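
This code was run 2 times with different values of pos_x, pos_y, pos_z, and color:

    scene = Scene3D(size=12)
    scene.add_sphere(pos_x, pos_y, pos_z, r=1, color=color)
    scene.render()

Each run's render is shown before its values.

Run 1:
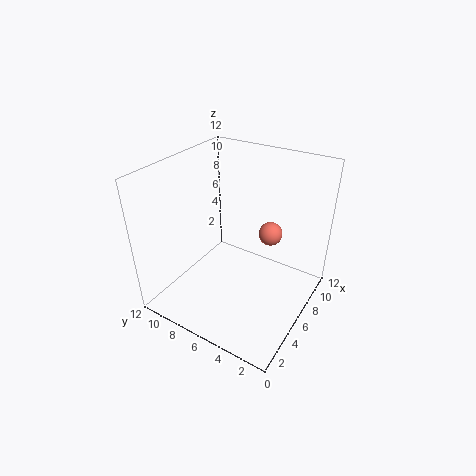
pos_x = 8
pos_y = 4
pos_z = 6
color = 'salmon'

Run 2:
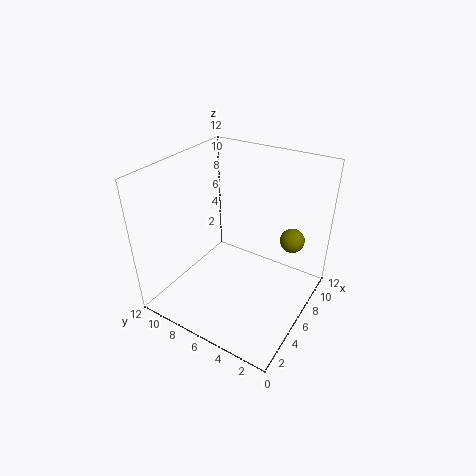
pos_x = 8
pos_y = 2
pos_z = 6
color = 'olive'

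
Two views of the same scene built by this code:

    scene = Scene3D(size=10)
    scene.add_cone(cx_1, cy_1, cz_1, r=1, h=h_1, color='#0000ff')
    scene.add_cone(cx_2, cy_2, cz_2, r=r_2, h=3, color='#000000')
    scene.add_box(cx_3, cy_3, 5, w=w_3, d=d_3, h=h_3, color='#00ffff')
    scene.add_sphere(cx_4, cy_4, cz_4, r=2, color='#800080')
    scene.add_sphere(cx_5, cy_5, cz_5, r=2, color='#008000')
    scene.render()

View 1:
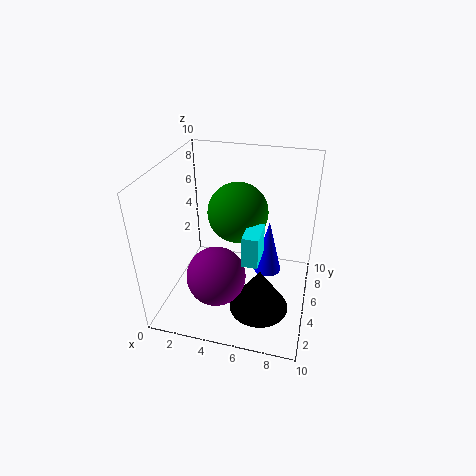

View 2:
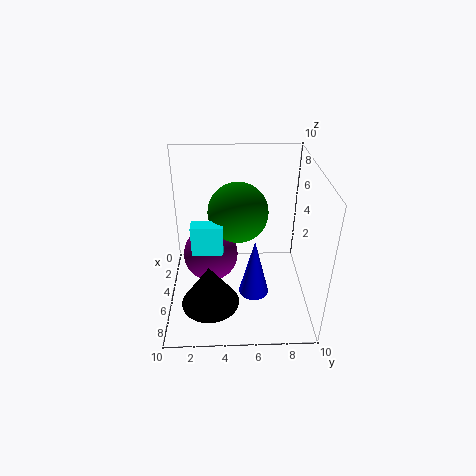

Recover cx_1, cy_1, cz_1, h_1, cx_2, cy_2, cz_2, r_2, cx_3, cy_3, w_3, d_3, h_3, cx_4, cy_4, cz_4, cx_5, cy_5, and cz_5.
cx_1 = 7; cy_1 = 6; cz_1 = 2; h_1 = 4; cx_2 = 7; cy_2 = 3; cz_2 = 1; r_2 = 2; cx_3 = 6; cy_3 = 2; w_3 = 1; d_3 = 2; h_3 = 2; cx_4 = 4; cy_4 = 3; cz_4 = 3; cx_5 = 5; cy_5 = 5; cz_5 = 7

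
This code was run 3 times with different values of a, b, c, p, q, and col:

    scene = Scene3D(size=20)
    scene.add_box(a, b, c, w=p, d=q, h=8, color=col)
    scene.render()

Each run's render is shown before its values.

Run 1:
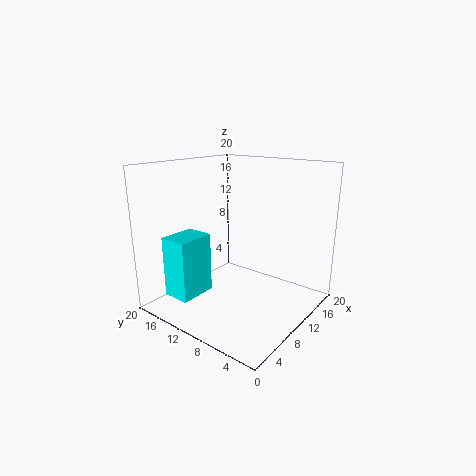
a = 1.25, b = 11.75, c = 3.25, p = 5, q = 3.75, col = 'cyan'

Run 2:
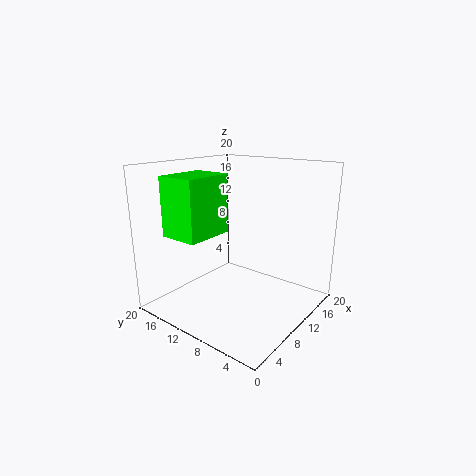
a = 2.75, b = 11.5, c = 10.75, p = 7, q = 5.5, col = 'lime'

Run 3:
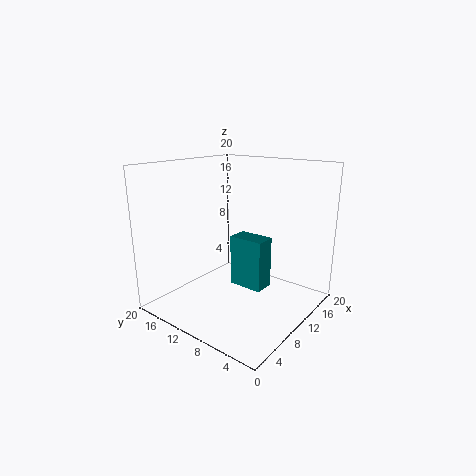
a = 13.25, b = 8.5, c = 0.5, p = 3.25, q = 5.5, col = 'teal'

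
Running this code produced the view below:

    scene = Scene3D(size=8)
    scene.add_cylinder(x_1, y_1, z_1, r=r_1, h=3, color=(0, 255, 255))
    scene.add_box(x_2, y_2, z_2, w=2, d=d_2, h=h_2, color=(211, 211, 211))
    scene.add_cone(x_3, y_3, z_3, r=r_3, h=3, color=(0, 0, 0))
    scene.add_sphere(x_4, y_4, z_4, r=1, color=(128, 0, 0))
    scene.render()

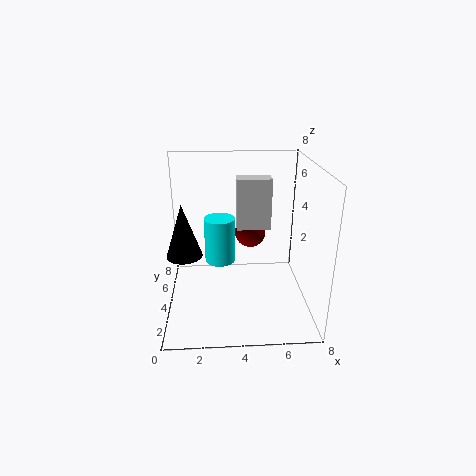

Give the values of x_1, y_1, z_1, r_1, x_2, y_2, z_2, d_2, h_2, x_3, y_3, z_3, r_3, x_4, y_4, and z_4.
x_1 = 3; y_1 = 7; z_1 = 1; r_1 = 1; x_2 = 4; y_2 = 5; z_2 = 4; d_2 = 1; h_2 = 3; x_3 = 1; y_3 = 4; z_3 = 3; r_3 = 1; x_4 = 5; y_4 = 7; z_4 = 3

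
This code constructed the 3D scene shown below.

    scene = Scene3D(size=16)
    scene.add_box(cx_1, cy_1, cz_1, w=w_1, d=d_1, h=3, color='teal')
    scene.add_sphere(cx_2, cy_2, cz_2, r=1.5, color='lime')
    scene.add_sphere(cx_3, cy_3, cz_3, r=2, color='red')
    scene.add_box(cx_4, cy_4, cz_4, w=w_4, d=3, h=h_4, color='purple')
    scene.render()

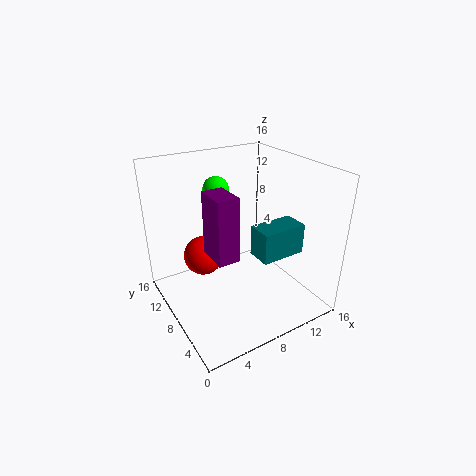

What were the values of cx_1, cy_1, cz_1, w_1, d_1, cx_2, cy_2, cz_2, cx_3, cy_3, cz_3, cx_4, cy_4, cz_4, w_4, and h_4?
cx_1 = 7; cy_1 = 1.5; cz_1 = 8.5; w_1 = 4.5; d_1 = 2.5; cx_2 = 7.5; cy_2 = 12; cz_2 = 12.5; cx_3 = 3.5; cy_3 = 7.5; cz_3 = 7.5; cx_4 = 2.5; cy_4 = 2; cz_4 = 9.5; w_4 = 2; h_4 = 6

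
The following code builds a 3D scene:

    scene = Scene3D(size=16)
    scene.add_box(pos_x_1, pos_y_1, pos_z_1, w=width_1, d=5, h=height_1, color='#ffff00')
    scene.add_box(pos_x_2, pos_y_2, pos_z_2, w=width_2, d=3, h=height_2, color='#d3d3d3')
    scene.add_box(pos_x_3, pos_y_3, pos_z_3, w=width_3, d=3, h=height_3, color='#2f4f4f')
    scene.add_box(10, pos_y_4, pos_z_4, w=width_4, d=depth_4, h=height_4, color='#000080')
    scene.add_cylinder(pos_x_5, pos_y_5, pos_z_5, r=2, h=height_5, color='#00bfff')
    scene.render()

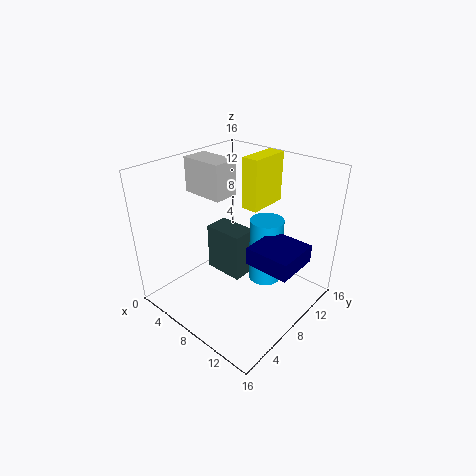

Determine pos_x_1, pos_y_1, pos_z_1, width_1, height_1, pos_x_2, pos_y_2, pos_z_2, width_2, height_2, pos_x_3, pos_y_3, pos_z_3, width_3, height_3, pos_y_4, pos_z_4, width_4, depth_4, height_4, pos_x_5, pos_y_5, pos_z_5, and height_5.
pos_x_1 = 6
pos_y_1 = 11
pos_z_1 = 10
width_1 = 2
height_1 = 6
pos_x_2 = 1
pos_y_2 = 7
pos_z_2 = 12
width_2 = 5
height_2 = 4
pos_x_3 = 2
pos_y_3 = 9
pos_z_3 = 1
width_3 = 5
height_3 = 6
pos_y_4 = 7
pos_z_4 = 6
width_4 = 5
depth_4 = 5
height_4 = 2
pos_x_5 = 9
pos_y_5 = 12
pos_z_5 = 1
height_5 = 8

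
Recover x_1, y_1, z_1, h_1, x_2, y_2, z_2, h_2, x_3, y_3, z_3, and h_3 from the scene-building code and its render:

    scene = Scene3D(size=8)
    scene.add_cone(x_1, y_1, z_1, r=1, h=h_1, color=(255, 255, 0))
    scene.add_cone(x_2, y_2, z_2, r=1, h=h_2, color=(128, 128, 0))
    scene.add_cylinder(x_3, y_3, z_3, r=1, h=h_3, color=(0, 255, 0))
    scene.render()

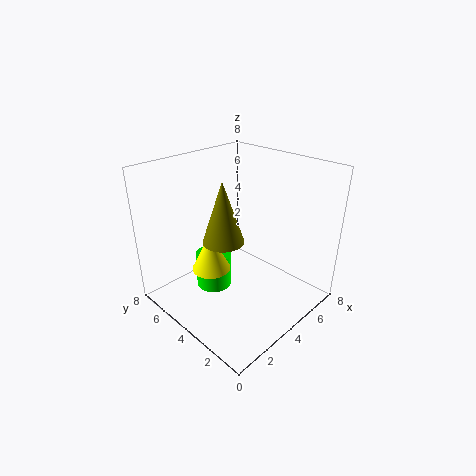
x_1 = 2, y_1 = 4, z_1 = 3, h_1 = 2, x_2 = 2, y_2 = 3, z_2 = 5, h_2 = 3, x_3 = 3, y_3 = 5, z_3 = 1, h_3 = 2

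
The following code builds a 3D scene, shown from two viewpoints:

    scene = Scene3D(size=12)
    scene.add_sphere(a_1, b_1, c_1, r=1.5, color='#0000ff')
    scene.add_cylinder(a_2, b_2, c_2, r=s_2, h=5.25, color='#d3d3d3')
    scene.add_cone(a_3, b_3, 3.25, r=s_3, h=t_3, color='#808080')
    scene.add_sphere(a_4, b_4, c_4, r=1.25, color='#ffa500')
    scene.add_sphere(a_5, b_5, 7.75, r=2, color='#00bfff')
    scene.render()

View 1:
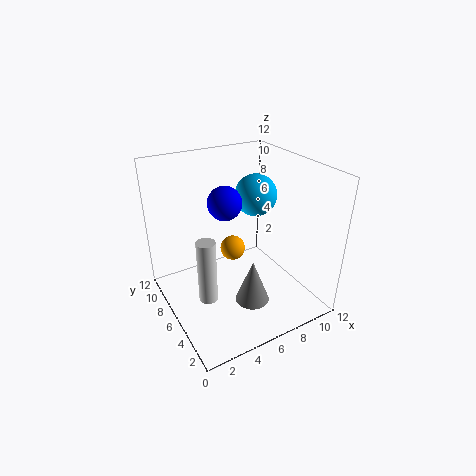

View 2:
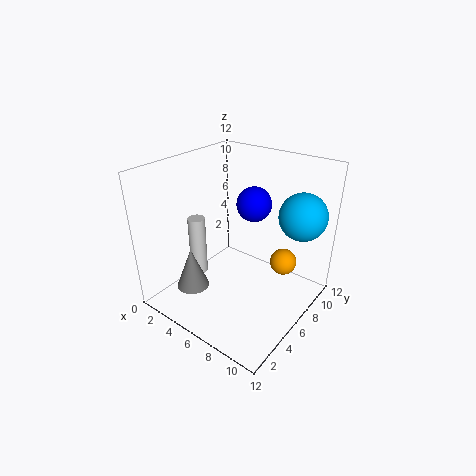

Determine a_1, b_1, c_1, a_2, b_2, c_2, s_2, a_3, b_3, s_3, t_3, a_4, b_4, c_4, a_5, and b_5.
a_1 = 6; b_1 = 8.25; c_1 = 8.25; a_2 = 2.5; b_2 = 4.75; c_2 = 2; s_2 = 0.75; a_3 = 4.75; b_3 = 1.75; s_3 = 1.25; t_3 = 3.25; a_4 = 8; b_4 = 10.5; c_4 = 2; a_5 = 10; b_5 = 9.5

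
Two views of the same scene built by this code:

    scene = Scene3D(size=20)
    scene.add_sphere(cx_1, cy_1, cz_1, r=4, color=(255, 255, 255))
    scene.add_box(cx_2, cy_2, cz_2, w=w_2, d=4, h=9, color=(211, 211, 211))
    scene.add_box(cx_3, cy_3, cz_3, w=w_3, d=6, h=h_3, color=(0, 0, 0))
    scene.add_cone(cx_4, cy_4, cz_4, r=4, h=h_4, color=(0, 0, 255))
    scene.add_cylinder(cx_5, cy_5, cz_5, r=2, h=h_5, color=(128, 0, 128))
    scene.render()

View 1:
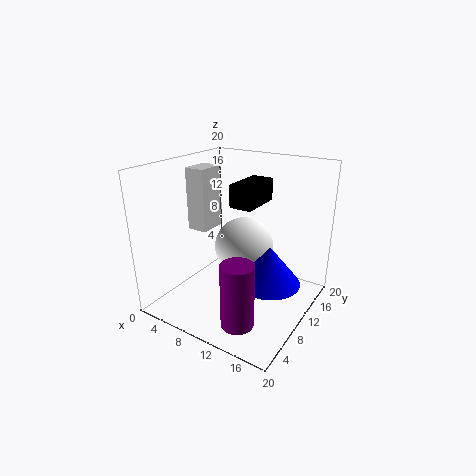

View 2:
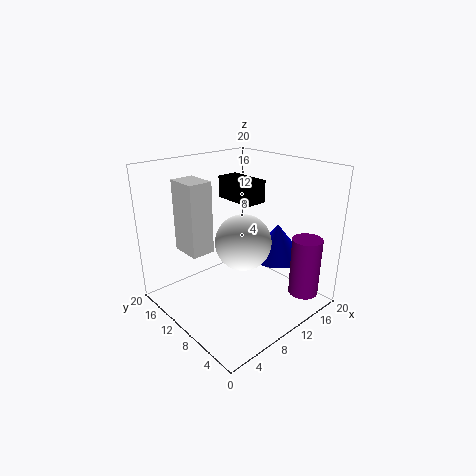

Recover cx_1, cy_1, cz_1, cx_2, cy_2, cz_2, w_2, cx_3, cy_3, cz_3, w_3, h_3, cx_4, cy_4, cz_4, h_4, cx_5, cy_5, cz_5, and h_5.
cx_1 = 11, cy_1 = 10, cz_1 = 9, cx_2 = 2, cy_2 = 9, cz_2 = 10, w_2 = 3, cx_3 = 10, cy_3 = 8, cz_3 = 15, w_3 = 3, h_3 = 3, cx_4 = 16, cy_4 = 8, cz_4 = 6, h_4 = 5, cx_5 = 15, cy_5 = 2, cz_5 = 3, h_5 = 8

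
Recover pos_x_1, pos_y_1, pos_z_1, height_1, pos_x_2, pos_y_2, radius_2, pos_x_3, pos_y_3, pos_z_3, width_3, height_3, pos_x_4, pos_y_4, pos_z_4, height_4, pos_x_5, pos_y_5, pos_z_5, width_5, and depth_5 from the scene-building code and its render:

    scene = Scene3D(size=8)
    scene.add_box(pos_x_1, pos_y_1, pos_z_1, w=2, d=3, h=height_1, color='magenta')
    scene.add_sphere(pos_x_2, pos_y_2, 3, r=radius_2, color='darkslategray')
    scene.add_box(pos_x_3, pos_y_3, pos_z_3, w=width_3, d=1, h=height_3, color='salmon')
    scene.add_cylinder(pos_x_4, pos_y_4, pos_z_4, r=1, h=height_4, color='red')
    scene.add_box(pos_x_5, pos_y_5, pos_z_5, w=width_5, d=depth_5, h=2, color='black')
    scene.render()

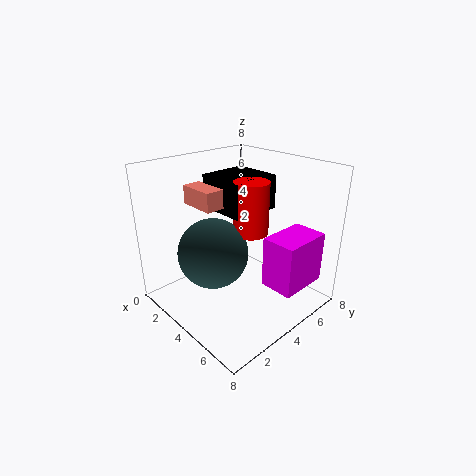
pos_x_1 = 5; pos_y_1 = 5; pos_z_1 = 1; height_1 = 3; pos_x_2 = 3; pos_y_2 = 3; radius_2 = 2; pos_x_3 = 2; pos_y_3 = 2; pos_z_3 = 6; width_3 = 2; height_3 = 1; pos_x_4 = 4; pos_y_4 = 5; pos_z_4 = 4; height_4 = 3; pos_x_5 = 1; pos_y_5 = 4; pos_z_5 = 5; width_5 = 3; depth_5 = 3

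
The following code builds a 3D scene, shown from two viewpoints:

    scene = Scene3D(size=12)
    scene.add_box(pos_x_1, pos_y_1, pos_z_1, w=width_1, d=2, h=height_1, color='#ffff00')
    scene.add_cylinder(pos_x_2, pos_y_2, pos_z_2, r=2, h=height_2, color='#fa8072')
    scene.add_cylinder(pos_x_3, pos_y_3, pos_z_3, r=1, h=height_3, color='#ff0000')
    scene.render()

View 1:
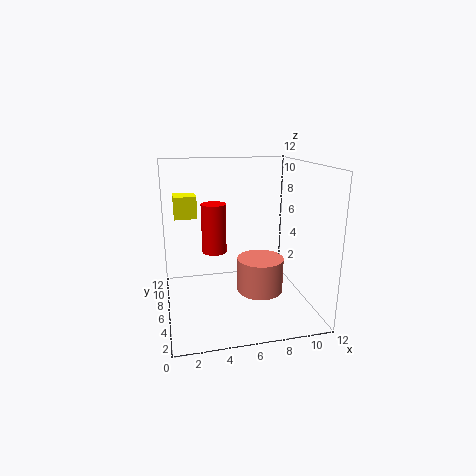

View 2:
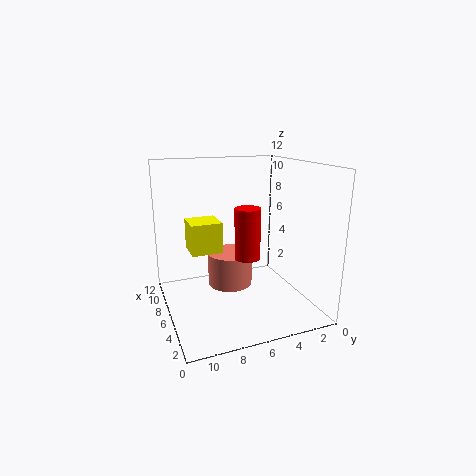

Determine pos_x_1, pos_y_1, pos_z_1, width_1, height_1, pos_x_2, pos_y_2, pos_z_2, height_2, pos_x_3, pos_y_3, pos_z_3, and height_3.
pos_x_1 = 1
pos_y_1 = 9
pos_z_1 = 7
width_1 = 2
height_1 = 2
pos_x_2 = 8
pos_y_2 = 6
pos_z_2 = 1
height_2 = 3
pos_x_3 = 4
pos_y_3 = 6
pos_z_3 = 5
height_3 = 4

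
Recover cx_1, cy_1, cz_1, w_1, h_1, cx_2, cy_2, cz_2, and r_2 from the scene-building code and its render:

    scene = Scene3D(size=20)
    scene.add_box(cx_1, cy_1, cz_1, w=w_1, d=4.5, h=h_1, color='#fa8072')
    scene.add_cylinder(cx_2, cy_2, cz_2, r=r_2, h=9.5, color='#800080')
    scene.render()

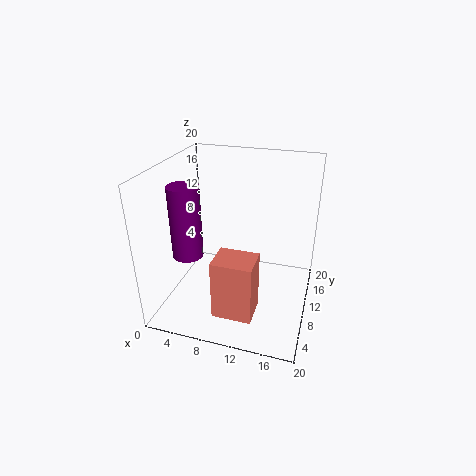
cx_1 = 8
cy_1 = 4
cz_1 = 0.5
w_1 = 5.5
h_1 = 8.5
cx_2 = 4.5
cy_2 = 5.5
cz_2 = 9
r_2 = 2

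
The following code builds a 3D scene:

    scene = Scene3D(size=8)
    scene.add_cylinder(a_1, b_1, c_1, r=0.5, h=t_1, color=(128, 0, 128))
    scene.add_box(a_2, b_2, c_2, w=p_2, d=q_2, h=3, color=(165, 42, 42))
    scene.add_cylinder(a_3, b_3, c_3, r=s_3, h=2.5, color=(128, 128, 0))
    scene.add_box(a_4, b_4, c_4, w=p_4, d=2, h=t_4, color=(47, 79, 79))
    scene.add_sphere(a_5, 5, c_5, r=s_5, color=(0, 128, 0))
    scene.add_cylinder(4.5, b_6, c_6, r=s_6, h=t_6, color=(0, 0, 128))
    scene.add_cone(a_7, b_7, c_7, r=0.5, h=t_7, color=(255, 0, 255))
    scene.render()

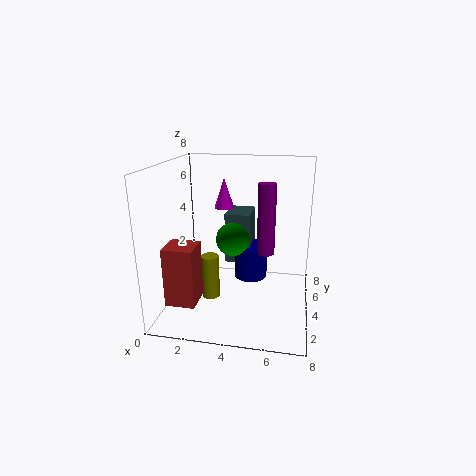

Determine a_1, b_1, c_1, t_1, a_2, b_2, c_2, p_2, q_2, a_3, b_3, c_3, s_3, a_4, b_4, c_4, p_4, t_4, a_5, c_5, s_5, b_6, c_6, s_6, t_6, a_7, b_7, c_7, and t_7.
a_1 = 5.5
b_1 = 4.5
c_1 = 3
t_1 = 4
a_2 = 1
b_2 = 0.5
c_2 = 1.5
p_2 = 1.5
q_2 = 1.5
a_3 = 2.5
b_3 = 3.5
c_3 = 0.5
s_3 = 0.5
a_4 = 3
b_4 = 5
c_4 = 2
p_4 = 1.5
t_4 = 3
a_5 = 3.5
c_5 = 3.5
s_5 = 1
b_6 = 5.5
c_6 = 1
s_6 = 1
t_6 = 2
a_7 = 3.5
b_7 = 3
c_7 = 6
t_7 = 1.5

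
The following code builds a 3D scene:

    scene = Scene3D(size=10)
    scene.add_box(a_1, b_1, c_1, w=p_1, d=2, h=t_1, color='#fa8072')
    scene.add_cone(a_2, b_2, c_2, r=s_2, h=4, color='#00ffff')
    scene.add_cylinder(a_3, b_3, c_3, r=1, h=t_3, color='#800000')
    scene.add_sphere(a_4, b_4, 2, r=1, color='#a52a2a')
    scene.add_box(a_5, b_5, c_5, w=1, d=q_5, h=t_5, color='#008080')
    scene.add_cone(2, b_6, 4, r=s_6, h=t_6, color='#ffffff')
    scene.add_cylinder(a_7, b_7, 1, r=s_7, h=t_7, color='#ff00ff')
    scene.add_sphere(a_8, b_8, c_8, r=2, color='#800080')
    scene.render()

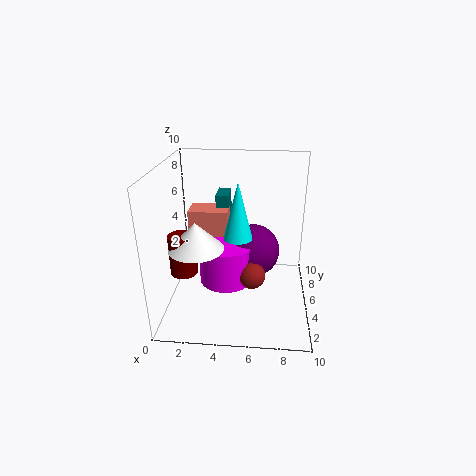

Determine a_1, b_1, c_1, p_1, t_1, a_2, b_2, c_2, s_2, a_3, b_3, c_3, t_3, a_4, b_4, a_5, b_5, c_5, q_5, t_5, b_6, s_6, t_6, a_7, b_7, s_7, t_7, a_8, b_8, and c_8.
a_1 = 1, b_1 = 7, c_1 = 2, p_1 = 3, t_1 = 4, a_2 = 5, b_2 = 5, c_2 = 5, s_2 = 1, a_3 = 1, b_3 = 5, c_3 = 2, t_3 = 3, a_4 = 6, b_4 = 5, a_5 = 3, b_5 = 8, c_5 = 4, q_5 = 2, t_5 = 3, b_6 = 5, s_6 = 2, t_6 = 2, a_7 = 4, b_7 = 6, s_7 = 2, t_7 = 3, a_8 = 6, b_8 = 7, c_8 = 3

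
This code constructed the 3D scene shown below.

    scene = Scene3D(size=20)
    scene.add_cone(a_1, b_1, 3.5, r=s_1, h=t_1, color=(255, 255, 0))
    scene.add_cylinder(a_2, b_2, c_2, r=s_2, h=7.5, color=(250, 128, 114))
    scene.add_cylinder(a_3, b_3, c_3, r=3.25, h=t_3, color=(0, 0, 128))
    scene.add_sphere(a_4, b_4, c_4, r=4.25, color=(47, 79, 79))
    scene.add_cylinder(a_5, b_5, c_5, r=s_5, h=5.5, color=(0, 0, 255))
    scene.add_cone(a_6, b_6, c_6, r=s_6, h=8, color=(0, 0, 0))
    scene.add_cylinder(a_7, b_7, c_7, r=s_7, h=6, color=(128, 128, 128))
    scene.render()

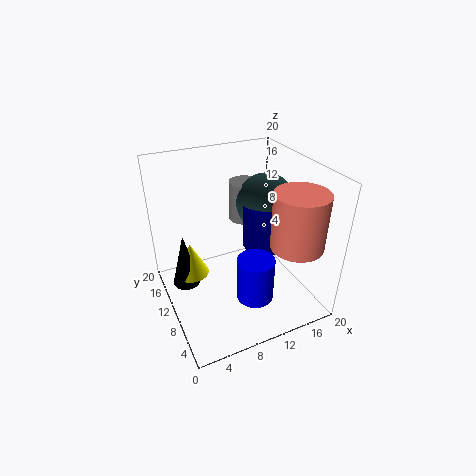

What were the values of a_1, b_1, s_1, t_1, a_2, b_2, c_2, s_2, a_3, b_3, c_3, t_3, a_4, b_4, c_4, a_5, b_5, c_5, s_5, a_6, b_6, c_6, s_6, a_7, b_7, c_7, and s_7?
a_1 = 4
b_1 = 13.5
s_1 = 2.5
t_1 = 5
a_2 = 15.75
b_2 = 4.25
c_2 = 10.5
s_2 = 3.5
a_3 = 14.5
b_3 = 10.25
c_3 = 7.75
t_3 = 6.25
a_4 = 15.5
b_4 = 12.25
c_4 = 13.25
a_5 = 8.75
b_5 = 2.5
c_5 = 6.25
s_5 = 2.25
a_6 = 3
b_6 = 13.25
c_6 = 2.25
s_6 = 2
a_7 = 13.5
b_7 = 15.25
c_7 = 9.75
s_7 = 2.25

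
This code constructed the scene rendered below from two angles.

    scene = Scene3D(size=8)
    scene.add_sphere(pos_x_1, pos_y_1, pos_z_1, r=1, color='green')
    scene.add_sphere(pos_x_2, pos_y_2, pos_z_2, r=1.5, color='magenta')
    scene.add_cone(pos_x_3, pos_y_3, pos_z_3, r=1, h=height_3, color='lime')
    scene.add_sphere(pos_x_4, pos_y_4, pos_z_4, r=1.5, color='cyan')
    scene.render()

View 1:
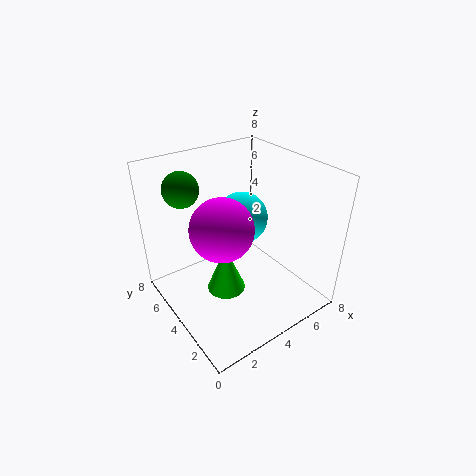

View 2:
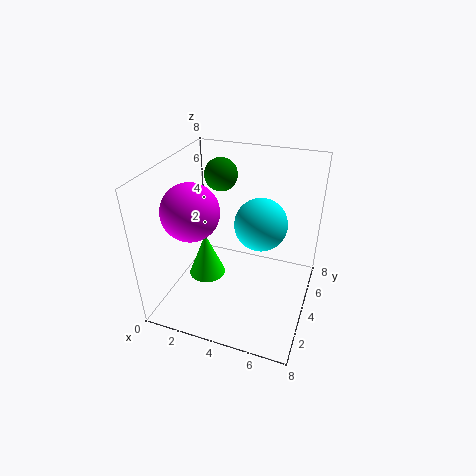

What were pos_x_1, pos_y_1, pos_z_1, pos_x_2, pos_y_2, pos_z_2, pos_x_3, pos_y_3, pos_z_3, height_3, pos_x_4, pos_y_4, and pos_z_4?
pos_x_1 = 2, pos_y_1 = 6.5, pos_z_1 = 6.5, pos_x_2 = 2, pos_y_2 = 2.5, pos_z_2 = 6, pos_x_3 = 2.5, pos_y_3 = 3, pos_z_3 = 2, height_3 = 2.5, pos_x_4 = 5, pos_y_4 = 5, pos_z_4 = 4.5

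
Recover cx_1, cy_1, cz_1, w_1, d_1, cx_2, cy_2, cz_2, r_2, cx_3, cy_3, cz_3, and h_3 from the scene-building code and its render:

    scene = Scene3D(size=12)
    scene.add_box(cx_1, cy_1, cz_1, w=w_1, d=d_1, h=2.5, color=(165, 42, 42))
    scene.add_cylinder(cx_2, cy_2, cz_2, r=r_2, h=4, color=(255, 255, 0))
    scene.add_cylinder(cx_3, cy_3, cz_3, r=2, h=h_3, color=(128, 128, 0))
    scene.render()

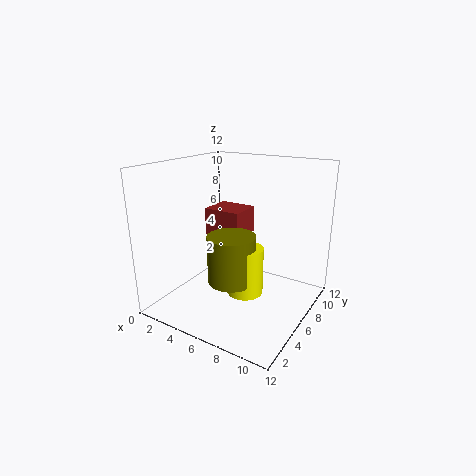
cx_1 = 1.5; cy_1 = 7.5; cz_1 = 5; w_1 = 3.5; d_1 = 3; cx_2 = 7; cy_2 = 5.5; cz_2 = 1.5; r_2 = 1.5; cx_3 = 6; cy_3 = 5; cz_3 = 2.5; h_3 = 4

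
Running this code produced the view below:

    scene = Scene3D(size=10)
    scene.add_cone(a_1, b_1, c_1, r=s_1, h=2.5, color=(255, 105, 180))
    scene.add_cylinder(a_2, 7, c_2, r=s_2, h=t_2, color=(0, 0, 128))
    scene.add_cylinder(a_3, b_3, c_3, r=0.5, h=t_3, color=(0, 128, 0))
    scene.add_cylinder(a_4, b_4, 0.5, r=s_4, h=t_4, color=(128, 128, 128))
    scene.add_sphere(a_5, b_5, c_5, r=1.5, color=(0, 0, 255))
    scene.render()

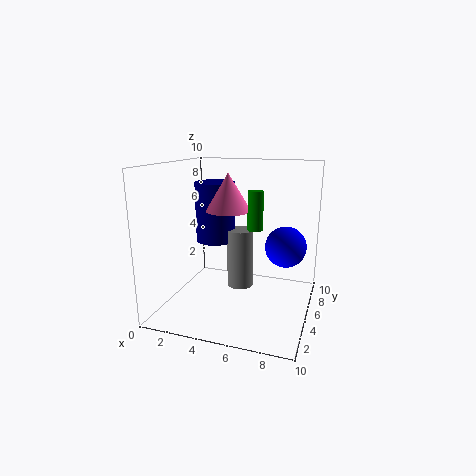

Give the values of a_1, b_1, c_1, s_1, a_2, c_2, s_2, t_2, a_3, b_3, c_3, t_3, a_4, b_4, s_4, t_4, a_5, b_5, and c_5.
a_1 = 4.5
b_1 = 4.5
c_1 = 7
s_1 = 1.5
a_2 = 2.5
c_2 = 4
s_2 = 1.5
t_2 = 4.5
a_3 = 6.5
b_3 = 4
c_3 = 6
t_3 = 2.5
a_4 = 4.5
b_4 = 7
s_4 = 1
t_4 = 4.5
a_5 = 8
b_5 = 7
c_5 = 4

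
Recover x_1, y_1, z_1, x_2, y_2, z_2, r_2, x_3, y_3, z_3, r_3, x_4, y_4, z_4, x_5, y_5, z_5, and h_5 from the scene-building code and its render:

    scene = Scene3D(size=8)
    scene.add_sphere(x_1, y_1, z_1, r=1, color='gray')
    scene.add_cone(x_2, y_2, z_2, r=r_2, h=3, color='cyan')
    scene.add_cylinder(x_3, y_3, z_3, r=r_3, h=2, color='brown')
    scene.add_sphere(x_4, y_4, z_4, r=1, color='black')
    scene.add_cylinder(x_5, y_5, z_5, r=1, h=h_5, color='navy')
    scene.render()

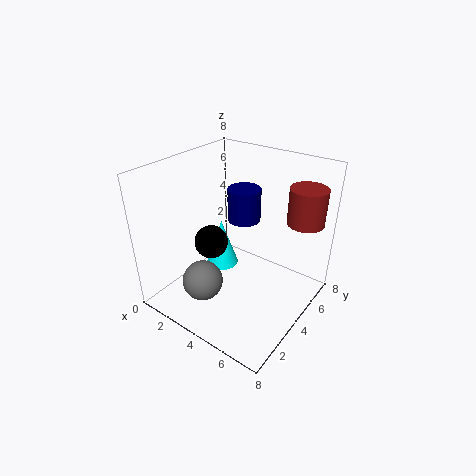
x_1 = 4
y_1 = 1
z_1 = 3
x_2 = 2
y_2 = 5
z_2 = 1
r_2 = 1
x_3 = 7
y_3 = 6
z_3 = 5
r_3 = 1
x_4 = 2
y_4 = 4
z_4 = 3
x_5 = 3
y_5 = 6
z_5 = 4
h_5 = 2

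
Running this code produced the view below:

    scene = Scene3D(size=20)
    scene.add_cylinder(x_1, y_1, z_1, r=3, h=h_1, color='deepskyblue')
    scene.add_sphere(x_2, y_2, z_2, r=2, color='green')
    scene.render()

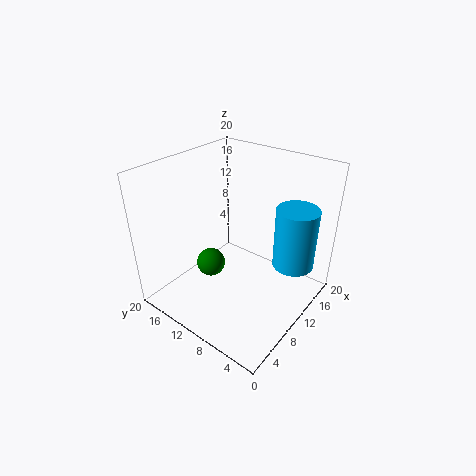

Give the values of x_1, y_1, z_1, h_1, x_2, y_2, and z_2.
x_1 = 15.5, y_1 = 4, z_1 = 5, h_1 = 9, x_2 = 7.5, y_2 = 13, z_2 = 6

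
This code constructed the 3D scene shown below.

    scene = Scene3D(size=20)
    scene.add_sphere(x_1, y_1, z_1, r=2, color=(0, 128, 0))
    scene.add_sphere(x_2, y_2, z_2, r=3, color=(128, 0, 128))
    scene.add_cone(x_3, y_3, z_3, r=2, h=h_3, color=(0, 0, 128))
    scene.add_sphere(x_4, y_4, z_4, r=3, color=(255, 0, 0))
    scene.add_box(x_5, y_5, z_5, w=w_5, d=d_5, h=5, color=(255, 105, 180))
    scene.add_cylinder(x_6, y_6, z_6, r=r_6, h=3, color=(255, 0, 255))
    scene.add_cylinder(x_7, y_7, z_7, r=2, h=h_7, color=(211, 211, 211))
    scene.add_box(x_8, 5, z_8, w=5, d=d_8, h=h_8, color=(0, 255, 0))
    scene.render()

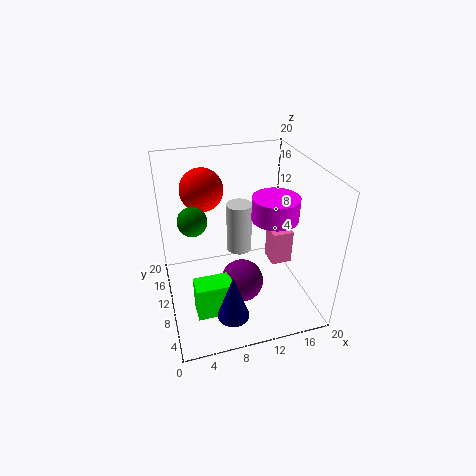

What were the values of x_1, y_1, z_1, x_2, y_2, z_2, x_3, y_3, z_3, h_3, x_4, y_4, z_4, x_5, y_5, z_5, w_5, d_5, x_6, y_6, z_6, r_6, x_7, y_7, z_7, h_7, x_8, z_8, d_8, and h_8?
x_1 = 4
y_1 = 11
z_1 = 13
x_2 = 10
y_2 = 8
z_2 = 4
x_3 = 7
y_3 = 2
z_3 = 4
h_3 = 6
x_4 = 6
y_4 = 14
z_4 = 16
x_5 = 15
y_5 = 9
z_5 = 5
w_5 = 3
d_5 = 3
x_6 = 14
y_6 = 7
z_6 = 14
r_6 = 3
x_7 = 12
y_7 = 16
z_7 = 4
h_7 = 8
x_8 = 3
z_8 = 1
d_8 = 3
h_8 = 5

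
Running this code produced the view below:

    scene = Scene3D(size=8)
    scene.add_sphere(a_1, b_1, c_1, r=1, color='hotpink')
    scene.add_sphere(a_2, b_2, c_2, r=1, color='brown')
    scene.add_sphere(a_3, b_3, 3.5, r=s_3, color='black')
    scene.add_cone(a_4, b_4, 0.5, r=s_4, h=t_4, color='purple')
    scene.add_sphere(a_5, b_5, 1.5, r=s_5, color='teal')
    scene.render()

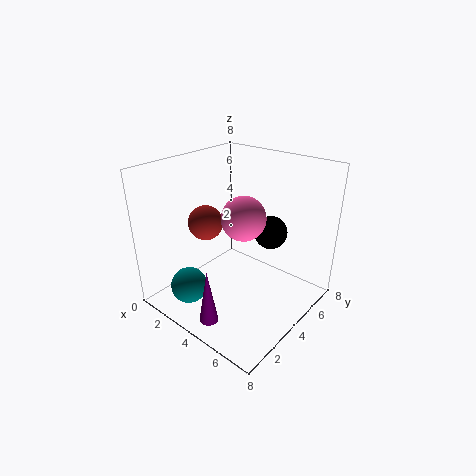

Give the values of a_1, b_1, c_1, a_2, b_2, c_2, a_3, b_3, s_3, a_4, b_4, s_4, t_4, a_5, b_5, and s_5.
a_1 = 6; b_1 = 2; c_1 = 6.5; a_2 = 2; b_2 = 3.5; c_2 = 4.5; a_3 = 4.5; b_3 = 6.5; s_3 = 1; a_4 = 4.5; b_4 = 1; s_4 = 0.5; t_4 = 3; a_5 = 2.5; b_5 = 1.5; s_5 = 1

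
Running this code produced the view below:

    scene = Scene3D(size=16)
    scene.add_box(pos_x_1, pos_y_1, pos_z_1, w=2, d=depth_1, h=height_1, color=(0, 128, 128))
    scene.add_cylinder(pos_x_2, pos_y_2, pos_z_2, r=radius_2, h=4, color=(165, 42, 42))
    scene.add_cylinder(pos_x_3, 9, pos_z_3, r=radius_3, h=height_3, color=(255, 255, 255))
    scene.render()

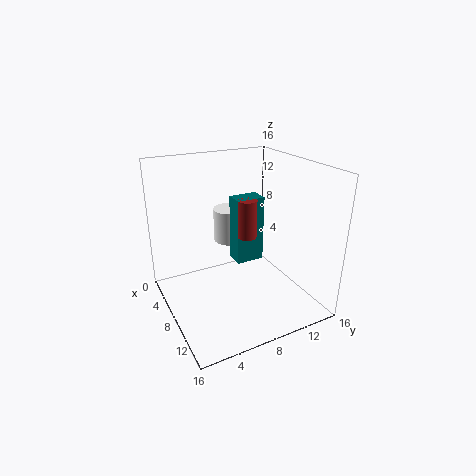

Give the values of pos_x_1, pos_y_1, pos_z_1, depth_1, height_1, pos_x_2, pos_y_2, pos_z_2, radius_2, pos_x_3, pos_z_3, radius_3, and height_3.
pos_x_1 = 8; pos_y_1 = 7; pos_z_1 = 6; depth_1 = 3; height_1 = 7; pos_x_2 = 10; pos_y_2 = 8; pos_z_2 = 9; radius_2 = 1; pos_x_3 = 4; pos_z_3 = 6; radius_3 = 2; height_3 = 4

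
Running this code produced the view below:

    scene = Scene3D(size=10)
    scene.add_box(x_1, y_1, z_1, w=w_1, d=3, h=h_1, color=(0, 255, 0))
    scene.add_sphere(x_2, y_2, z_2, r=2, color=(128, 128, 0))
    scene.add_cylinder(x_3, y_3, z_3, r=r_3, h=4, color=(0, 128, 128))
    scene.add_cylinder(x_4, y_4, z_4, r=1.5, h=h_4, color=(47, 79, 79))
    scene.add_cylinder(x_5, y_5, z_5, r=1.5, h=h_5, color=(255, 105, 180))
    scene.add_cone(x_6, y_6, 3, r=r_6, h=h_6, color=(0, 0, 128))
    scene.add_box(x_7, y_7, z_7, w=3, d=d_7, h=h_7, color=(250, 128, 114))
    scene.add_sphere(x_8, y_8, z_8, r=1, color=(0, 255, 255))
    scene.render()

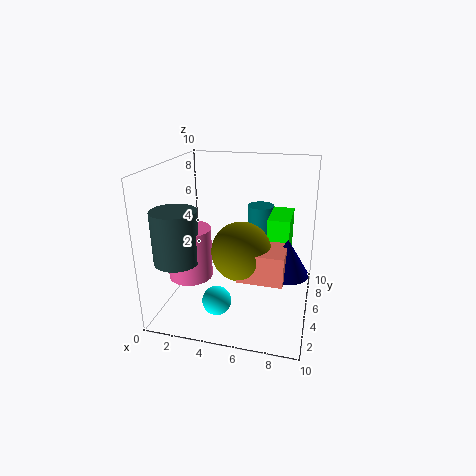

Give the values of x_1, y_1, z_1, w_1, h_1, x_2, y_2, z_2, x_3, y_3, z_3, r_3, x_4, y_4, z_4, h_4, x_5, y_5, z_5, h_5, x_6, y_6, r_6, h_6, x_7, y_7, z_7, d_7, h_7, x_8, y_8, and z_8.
x_1 = 7
y_1 = 5
z_1 = 2.5
w_1 = 1.5
h_1 = 4
x_2 = 5.5
y_2 = 4
z_2 = 4.5
x_3 = 6
y_3 = 8
z_3 = 2.5
r_3 = 1
x_4 = 1.5
y_4 = 2.5
z_4 = 4
h_4 = 3.5
x_5 = 2
y_5 = 3.5
z_5 = 2.5
h_5 = 3.5
x_6 = 8.5
y_6 = 4.5
r_6 = 1.5
h_6 = 2.5
x_7 = 5.5
y_7 = 2.5
z_7 = 3
d_7 = 2.5
h_7 = 2
x_8 = 4
y_8 = 3
z_8 = 1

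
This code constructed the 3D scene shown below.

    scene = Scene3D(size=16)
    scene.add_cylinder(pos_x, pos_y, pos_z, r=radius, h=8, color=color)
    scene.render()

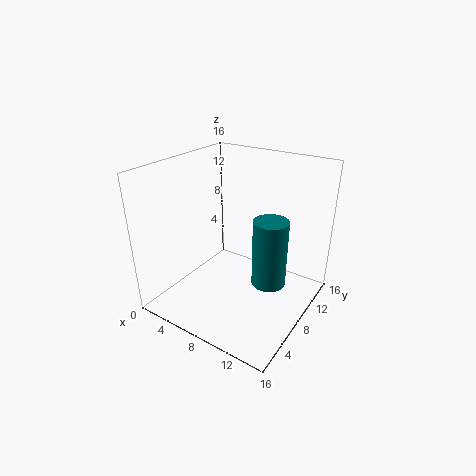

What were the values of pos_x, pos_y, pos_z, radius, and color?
pos_x = 11, pos_y = 10, pos_z = 2, radius = 2, color = 'teal'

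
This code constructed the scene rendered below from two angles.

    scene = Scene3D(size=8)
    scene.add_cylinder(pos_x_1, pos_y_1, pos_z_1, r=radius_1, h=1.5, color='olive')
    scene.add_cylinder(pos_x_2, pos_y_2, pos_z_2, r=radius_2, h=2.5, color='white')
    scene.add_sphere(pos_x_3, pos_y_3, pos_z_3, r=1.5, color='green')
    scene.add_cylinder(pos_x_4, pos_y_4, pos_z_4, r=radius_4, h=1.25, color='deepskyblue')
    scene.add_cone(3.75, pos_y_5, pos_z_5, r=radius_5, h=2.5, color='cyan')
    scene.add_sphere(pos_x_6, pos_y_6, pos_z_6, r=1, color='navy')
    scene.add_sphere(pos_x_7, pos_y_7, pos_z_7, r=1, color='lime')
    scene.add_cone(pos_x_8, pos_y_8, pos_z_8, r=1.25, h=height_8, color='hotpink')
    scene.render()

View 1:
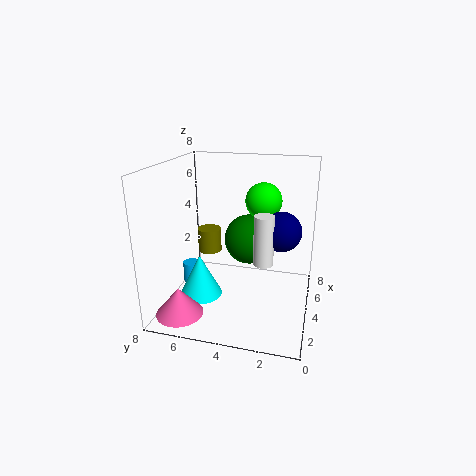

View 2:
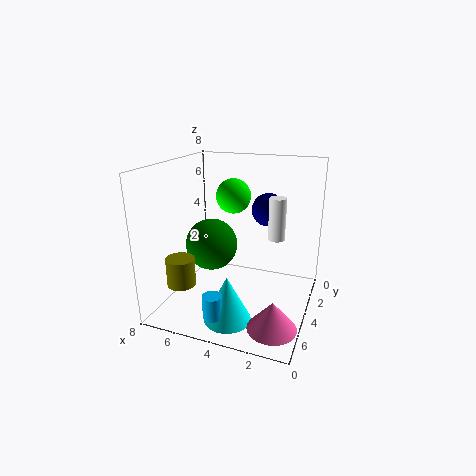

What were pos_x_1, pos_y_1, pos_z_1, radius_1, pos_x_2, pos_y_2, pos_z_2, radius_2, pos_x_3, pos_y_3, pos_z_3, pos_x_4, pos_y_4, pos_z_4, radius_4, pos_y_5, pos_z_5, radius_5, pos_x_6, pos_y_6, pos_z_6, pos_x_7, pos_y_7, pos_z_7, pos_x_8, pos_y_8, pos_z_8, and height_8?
pos_x_1 = 6.25, pos_y_1 = 6.5, pos_z_1 = 2, radius_1 = 0.75, pos_x_2 = 2.25, pos_y_2 = 2.25, pos_z_2 = 3.5, radius_2 = 0.5, pos_x_3 = 5.75, pos_y_3 = 3.75, pos_z_3 = 3.25, pos_x_4 = 4.25, pos_y_4 = 7, pos_z_4 = 0.75, radius_4 = 0.5, pos_y_5 = 6.25, pos_z_5 = 0.25, radius_5 = 1.25, pos_x_6 = 3, pos_y_6 = 1.5, pos_z_6 = 5, pos_x_7 = 4.75, pos_y_7 = 2.75, pos_z_7 = 6, pos_x_8 = 1.25, pos_y_8 = 6.5, pos_z_8 = 0.5, height_8 = 1.5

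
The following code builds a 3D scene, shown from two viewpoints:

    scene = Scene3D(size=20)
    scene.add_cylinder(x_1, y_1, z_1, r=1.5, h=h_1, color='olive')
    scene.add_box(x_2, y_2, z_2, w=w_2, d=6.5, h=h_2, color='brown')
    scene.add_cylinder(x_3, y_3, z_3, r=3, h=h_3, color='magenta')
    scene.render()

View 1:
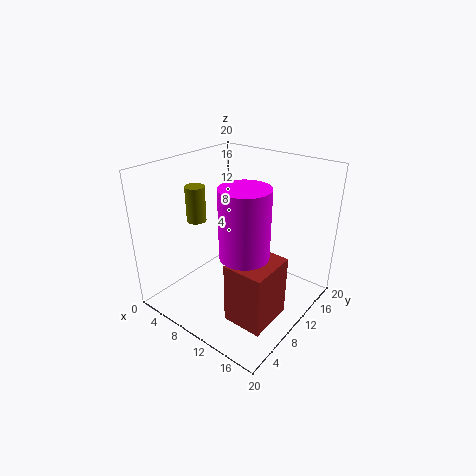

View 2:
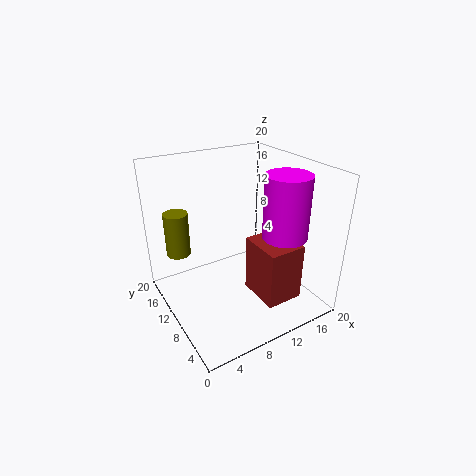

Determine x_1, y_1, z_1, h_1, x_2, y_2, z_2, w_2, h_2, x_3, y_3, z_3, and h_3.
x_1 = 1.5; y_1 = 10.5; z_1 = 10; h_1 = 5.5; x_2 = 12; y_2 = 4.5; z_2 = 0.5; w_2 = 5.5; h_2 = 8.5; x_3 = 14.5; y_3 = 5.5; z_3 = 11; h_3 = 8.5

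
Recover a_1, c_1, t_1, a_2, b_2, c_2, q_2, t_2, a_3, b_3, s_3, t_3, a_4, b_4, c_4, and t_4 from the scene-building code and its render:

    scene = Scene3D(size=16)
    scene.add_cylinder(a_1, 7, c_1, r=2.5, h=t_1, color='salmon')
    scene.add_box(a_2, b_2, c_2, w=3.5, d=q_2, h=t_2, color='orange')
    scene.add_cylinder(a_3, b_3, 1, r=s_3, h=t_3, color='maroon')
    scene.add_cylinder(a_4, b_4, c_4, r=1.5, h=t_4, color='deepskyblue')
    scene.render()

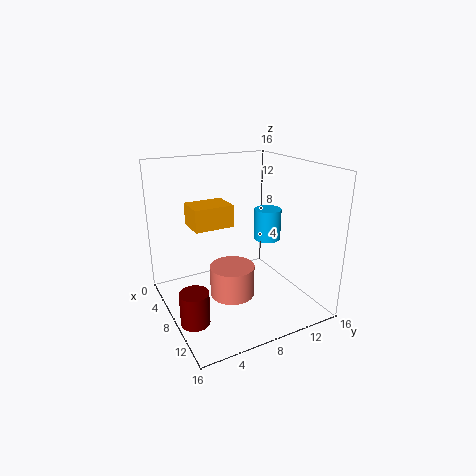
a_1 = 8.5; c_1 = 1.5; t_1 = 3.5; a_2 = 3.5; b_2 = 3.5; c_2 = 9; q_2 = 4.5; t_2 = 2.5; a_3 = 11; b_3 = 1.5; s_3 = 1.5; t_3 = 3.5; a_4 = 8.5; b_4 = 11.5; c_4 = 7.5; t_4 = 3.5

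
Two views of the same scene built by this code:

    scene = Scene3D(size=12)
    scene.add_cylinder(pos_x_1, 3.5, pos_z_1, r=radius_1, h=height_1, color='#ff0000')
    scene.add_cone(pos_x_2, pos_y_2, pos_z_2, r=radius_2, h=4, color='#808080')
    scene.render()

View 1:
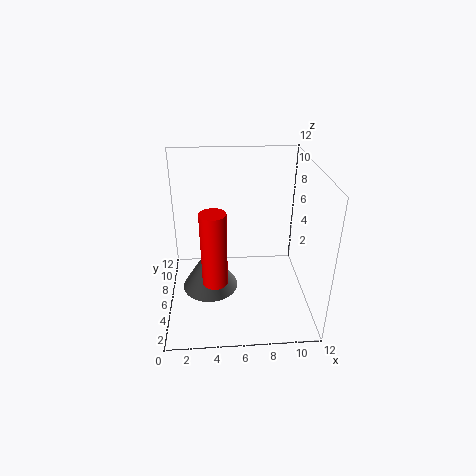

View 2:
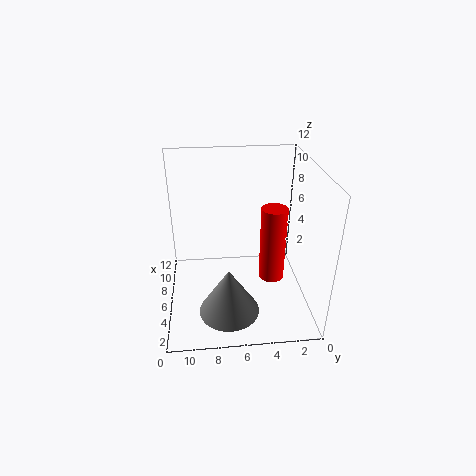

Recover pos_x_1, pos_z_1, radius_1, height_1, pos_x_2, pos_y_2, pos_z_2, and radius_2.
pos_x_1 = 4; pos_z_1 = 3.5; radius_1 = 1; height_1 = 6; pos_x_2 = 3.5; pos_y_2 = 7; pos_z_2 = 0.5; radius_2 = 2.5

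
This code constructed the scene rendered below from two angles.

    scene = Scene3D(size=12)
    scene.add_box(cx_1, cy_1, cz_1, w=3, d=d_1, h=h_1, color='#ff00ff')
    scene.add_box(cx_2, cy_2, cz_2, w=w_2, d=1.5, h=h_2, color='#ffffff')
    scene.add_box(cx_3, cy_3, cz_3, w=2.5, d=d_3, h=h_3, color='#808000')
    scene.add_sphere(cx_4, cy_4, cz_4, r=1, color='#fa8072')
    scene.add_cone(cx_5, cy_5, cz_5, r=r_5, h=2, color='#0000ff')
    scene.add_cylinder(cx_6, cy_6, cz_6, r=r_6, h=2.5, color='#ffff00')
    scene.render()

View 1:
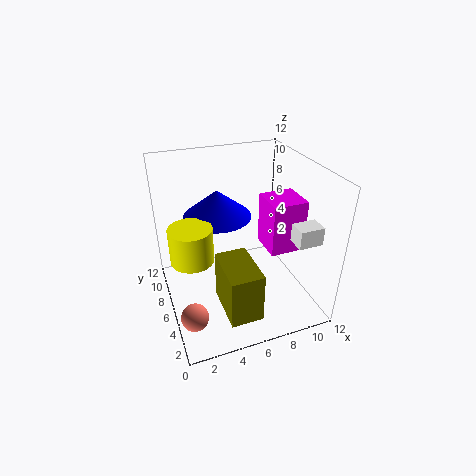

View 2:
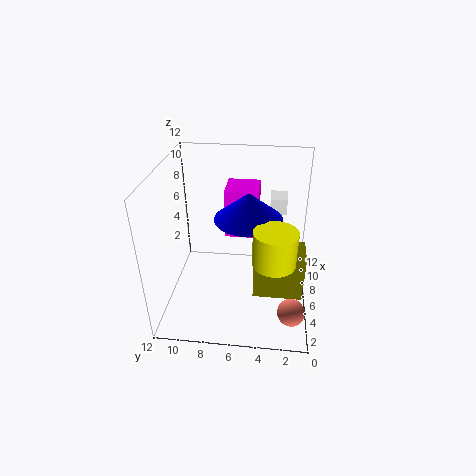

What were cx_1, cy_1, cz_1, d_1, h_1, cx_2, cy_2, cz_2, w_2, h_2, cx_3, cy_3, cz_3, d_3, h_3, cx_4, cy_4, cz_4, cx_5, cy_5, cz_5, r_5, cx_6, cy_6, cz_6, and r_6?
cx_1 = 8.5, cy_1 = 4.5, cz_1 = 4.5, d_1 = 3, h_1 = 4.5, cx_2 = 9.5, cy_2 = 2, cz_2 = 6.5, w_2 = 2, h_2 = 1.5, cx_3 = 3.5, cy_3 = 0.5, cz_3 = 2, d_3 = 4, h_3 = 4, cx_4 = 1, cy_4 = 1.5, cz_4 = 3, cx_5 = 4, cy_5 = 5, cz_5 = 9, r_5 = 2.5, cx_6 = 1.5, cy_6 = 3, cz_6 = 7, r_6 = 1.5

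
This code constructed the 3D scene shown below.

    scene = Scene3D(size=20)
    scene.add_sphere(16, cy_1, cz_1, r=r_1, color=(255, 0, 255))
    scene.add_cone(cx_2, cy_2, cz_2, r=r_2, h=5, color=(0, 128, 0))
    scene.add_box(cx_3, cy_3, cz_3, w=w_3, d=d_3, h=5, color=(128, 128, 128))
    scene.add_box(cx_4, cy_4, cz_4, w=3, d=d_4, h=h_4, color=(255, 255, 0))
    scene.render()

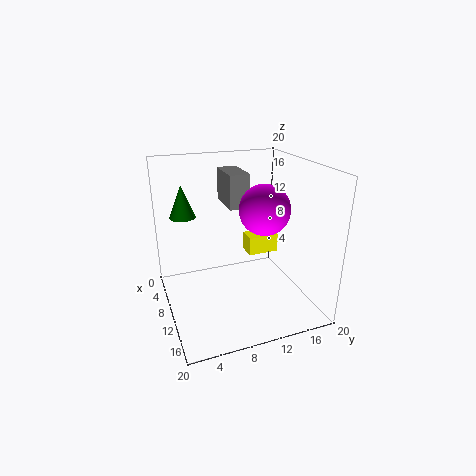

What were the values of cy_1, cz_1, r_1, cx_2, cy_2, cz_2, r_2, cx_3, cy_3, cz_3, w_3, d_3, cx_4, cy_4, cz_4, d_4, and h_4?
cy_1 = 11
cz_1 = 16
r_1 = 3
cx_2 = 2
cy_2 = 4
cz_2 = 11
r_2 = 2
cx_3 = 1
cy_3 = 10
cz_3 = 13
w_3 = 6
d_3 = 3
cx_4 = 2
cy_4 = 14
cz_4 = 4
d_4 = 5
h_4 = 3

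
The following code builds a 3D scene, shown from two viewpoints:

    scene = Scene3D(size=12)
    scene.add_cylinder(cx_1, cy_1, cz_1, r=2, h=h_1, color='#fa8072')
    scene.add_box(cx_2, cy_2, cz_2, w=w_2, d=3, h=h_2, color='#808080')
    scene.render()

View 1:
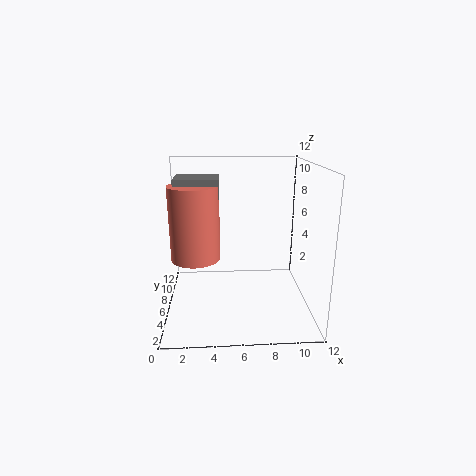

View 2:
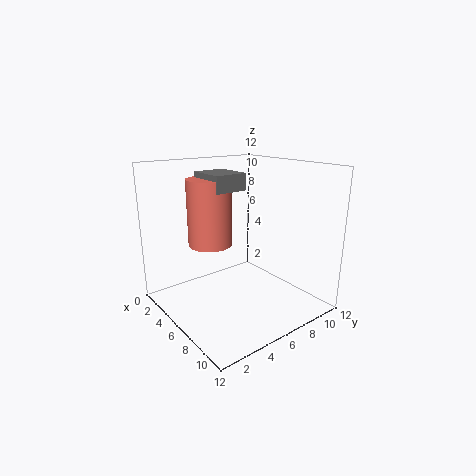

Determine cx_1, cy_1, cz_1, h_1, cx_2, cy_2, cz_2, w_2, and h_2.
cx_1 = 2.5; cy_1 = 5.5; cz_1 = 4.5; h_1 = 6; cx_2 = 1; cy_2 = 5; cz_2 = 9.5; w_2 = 3.5; h_2 = 1.5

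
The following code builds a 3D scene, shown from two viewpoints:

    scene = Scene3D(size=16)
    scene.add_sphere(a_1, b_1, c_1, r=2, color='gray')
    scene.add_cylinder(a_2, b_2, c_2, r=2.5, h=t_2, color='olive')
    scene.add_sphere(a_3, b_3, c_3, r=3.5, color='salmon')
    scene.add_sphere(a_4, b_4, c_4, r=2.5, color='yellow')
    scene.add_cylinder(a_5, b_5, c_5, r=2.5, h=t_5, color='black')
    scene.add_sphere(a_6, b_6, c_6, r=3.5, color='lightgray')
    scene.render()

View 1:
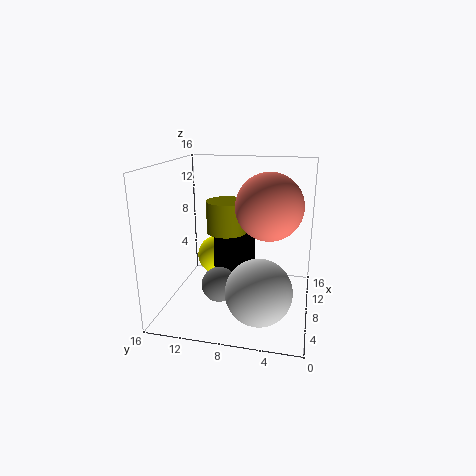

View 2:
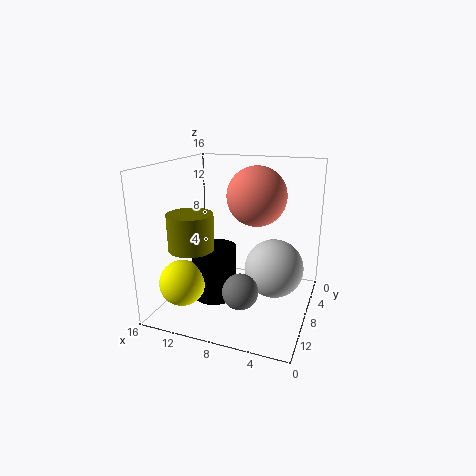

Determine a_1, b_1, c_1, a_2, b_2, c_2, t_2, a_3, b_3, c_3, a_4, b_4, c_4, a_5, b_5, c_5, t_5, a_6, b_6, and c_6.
a_1 = 7; b_1 = 10; c_1 = 2.5; a_2 = 12.5; b_2 = 10.5; c_2 = 7; t_2 = 4; a_3 = 7; b_3 = 4.5; c_3 = 12; a_4 = 13; b_4 = 12; c_4 = 3.5; a_5 = 10.5; b_5 = 9; c_5 = 1; t_5 = 6; a_6 = 4.5; b_6 = 5; c_6 = 3.5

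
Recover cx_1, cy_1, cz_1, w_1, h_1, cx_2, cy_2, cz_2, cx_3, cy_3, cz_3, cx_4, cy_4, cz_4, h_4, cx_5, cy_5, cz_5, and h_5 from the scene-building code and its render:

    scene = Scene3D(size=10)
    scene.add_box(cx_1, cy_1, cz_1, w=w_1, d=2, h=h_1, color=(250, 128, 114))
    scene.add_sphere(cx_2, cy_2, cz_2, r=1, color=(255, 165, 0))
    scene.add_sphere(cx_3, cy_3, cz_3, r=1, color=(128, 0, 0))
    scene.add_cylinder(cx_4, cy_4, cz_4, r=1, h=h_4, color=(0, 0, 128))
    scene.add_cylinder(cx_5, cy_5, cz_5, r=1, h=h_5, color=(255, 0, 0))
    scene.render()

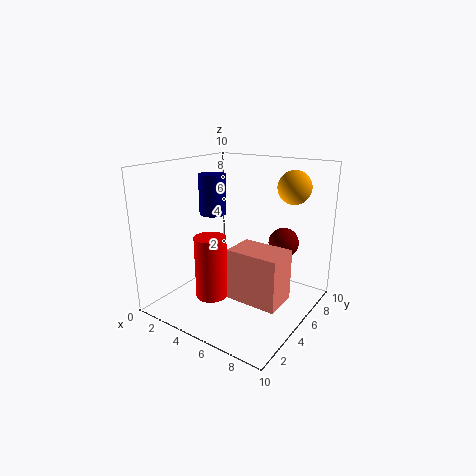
cx_1 = 7; cy_1 = 1; cz_1 = 3; w_1 = 3; h_1 = 3; cx_2 = 9; cy_2 = 5; cz_2 = 9; cx_3 = 8; cy_3 = 6; cz_3 = 5; cx_4 = 2; cy_4 = 6; cz_4 = 6; h_4 = 3; cx_5 = 5; cy_5 = 2; cz_5 = 2; h_5 = 4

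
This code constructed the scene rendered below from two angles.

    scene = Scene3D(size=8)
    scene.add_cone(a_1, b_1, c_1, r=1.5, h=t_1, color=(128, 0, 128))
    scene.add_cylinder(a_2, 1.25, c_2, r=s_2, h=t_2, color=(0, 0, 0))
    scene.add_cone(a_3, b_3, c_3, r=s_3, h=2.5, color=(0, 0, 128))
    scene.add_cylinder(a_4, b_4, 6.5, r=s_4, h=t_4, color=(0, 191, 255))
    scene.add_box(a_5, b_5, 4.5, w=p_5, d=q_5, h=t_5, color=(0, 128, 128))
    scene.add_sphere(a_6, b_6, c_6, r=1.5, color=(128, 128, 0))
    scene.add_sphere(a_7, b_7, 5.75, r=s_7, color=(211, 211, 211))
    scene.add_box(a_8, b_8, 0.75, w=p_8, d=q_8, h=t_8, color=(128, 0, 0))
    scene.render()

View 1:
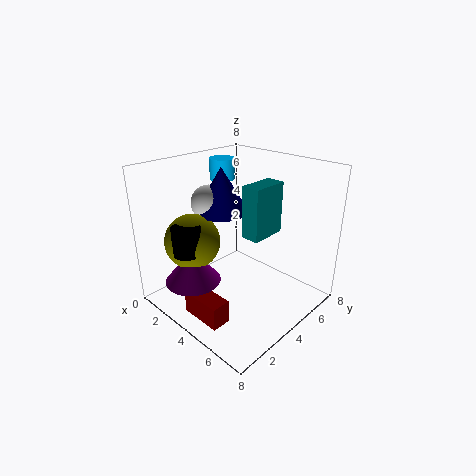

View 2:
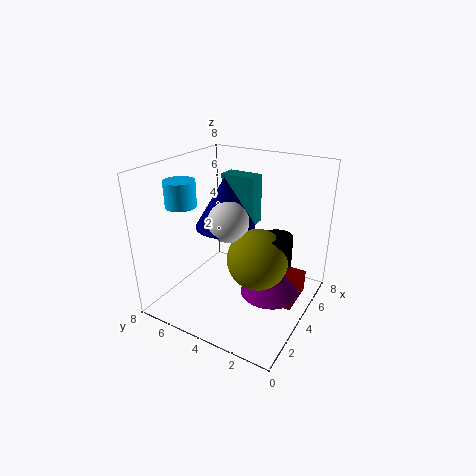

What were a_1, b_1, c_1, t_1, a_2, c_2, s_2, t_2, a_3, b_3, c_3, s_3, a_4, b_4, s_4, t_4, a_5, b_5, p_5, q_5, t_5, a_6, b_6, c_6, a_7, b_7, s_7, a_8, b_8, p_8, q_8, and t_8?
a_1 = 3
b_1 = 1.5
c_1 = 2
t_1 = 1.75
a_2 = 3
c_2 = 3.75
s_2 = 0.75
t_2 = 1.5
a_3 = 2.75
b_3 = 4
c_3 = 5.25
s_3 = 1.5
a_4 = 1.25
b_4 = 5.5
s_4 = 0.75
t_4 = 1.25
a_5 = 4.75
b_5 = 3.5
p_5 = 1
q_5 = 2
t_5 = 2.75
a_6 = 2.5
b_6 = 2
c_6 = 4
a_7 = 2.25
b_7 = 3.5
s_7 = 1
a_8 = 3.5
b_8 = 0.5
p_8 = 2.25
q_8 = 1
t_8 = 1.25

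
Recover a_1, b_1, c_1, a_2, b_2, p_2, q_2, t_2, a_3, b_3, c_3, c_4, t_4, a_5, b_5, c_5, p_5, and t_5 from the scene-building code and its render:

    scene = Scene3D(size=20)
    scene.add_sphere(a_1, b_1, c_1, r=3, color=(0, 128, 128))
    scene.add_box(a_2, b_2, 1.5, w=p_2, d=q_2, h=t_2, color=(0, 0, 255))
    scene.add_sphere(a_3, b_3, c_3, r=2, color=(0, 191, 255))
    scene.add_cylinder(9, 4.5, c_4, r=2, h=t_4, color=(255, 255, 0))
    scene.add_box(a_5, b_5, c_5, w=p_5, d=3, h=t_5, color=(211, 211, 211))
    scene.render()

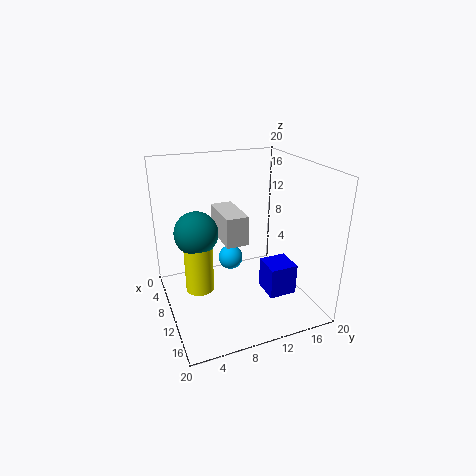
a_1 = 8.5, b_1 = 4.5, c_1 = 11, a_2 = 10, b_2 = 13.5, p_2 = 4, q_2 = 4, t_2 = 4.5, a_3 = 3, b_3 = 11.5, c_3 = 3, c_4 = 2.5, t_4 = 8, a_5 = 6, b_5 = 7.5, c_5 = 10, p_5 = 6.5, t_5 = 4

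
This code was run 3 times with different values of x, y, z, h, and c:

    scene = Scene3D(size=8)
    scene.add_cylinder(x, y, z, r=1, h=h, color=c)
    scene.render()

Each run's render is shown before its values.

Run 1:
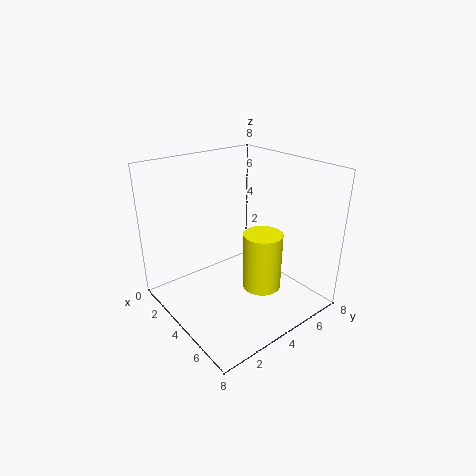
x = 6, y = 4, z = 2, h = 3, c = 'yellow'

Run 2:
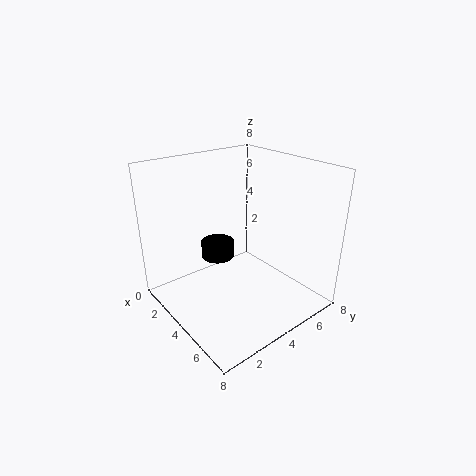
x = 2, y = 4, z = 2, h = 1, c = 'black'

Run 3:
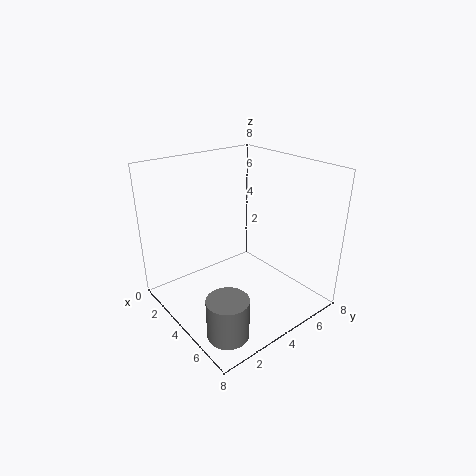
x = 7, y = 1, z = 1, h = 2, c = 'gray'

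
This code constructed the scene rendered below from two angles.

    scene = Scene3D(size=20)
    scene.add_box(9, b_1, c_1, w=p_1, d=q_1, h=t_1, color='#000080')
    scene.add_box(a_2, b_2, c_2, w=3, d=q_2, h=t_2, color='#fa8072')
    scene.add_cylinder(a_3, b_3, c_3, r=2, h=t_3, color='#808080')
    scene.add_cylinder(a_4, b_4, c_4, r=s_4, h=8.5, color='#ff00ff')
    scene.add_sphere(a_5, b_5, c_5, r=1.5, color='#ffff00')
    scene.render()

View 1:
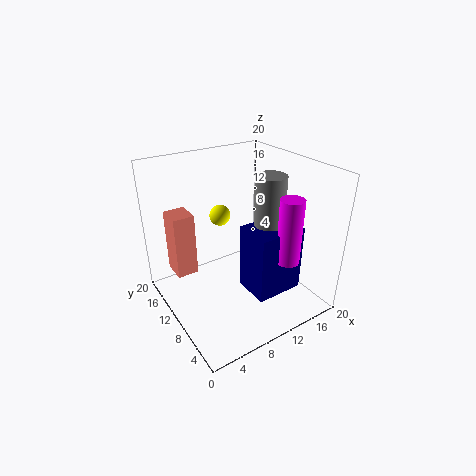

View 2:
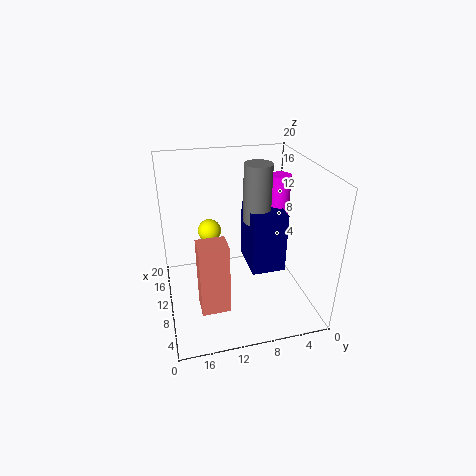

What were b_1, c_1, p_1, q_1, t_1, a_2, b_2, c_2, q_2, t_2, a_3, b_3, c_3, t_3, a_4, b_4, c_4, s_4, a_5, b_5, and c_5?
b_1 = 3; c_1 = 4; p_1 = 6.5; q_1 = 5; t_1 = 9; a_2 = 2; b_2 = 13; c_2 = 4.5; q_2 = 3.5; t_2 = 9; a_3 = 12.5; b_3 = 6.5; c_3 = 11; t_3 = 8.5; a_4 = 13; b_4 = 3; c_4 = 9; s_4 = 1.5; a_5 = 9.5; b_5 = 14; c_5 = 12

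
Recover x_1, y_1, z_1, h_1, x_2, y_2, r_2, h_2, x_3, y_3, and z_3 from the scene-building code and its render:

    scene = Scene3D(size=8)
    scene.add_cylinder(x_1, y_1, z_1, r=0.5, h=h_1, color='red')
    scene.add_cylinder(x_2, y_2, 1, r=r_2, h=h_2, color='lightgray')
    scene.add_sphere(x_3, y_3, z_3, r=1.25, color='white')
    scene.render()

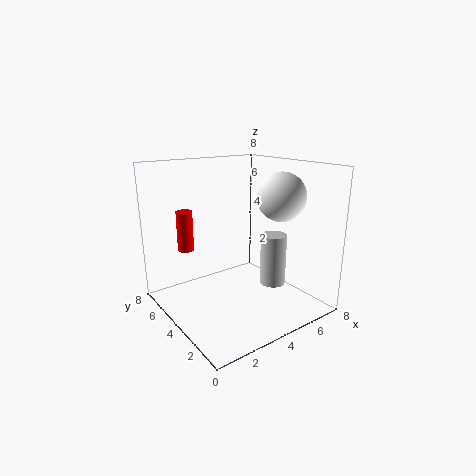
x_1 = 2.5
y_1 = 7.5
z_1 = 2.5
h_1 = 2.5
x_2 = 6
y_2 = 3.25
r_2 = 0.75
h_2 = 3
x_3 = 5.25
y_3 = 2
z_3 = 6.5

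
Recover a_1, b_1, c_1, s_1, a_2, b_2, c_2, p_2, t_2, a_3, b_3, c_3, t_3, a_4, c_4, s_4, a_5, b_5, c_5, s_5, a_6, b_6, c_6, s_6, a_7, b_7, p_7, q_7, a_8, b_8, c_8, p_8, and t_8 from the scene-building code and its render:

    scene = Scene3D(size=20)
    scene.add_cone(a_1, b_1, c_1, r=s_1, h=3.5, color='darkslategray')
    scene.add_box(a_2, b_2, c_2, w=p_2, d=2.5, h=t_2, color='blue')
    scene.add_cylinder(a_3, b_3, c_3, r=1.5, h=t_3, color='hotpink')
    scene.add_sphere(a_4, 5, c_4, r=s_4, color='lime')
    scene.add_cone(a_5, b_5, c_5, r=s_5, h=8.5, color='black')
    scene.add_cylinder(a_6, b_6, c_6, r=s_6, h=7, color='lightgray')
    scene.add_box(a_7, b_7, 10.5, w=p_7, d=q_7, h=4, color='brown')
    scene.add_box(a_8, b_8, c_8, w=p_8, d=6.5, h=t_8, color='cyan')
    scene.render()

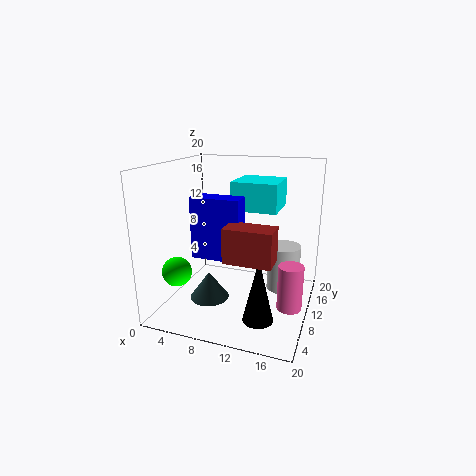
a_1 = 8; b_1 = 4.5; c_1 = 3.5; s_1 = 2.5; a_2 = 6.5; b_2 = 3; c_2 = 9.5; p_2 = 6; t_2 = 7.5; a_3 = 18.5; b_3 = 4.5; c_3 = 4; t_3 = 5.5; a_4 = 3; c_4 = 6; s_4 = 2; a_5 = 14.5; b_5 = 5; c_5 = 1; s_5 = 2; a_6 = 15.5; b_6 = 15.5; c_6 = 0.5; s_6 = 2.5; a_7 = 11.5; b_7 = 0.5; p_7 = 5.5; q_7 = 3; a_8 = 8.5; b_8 = 11; c_8 = 13.5; p_8 = 6.5; t_8 = 4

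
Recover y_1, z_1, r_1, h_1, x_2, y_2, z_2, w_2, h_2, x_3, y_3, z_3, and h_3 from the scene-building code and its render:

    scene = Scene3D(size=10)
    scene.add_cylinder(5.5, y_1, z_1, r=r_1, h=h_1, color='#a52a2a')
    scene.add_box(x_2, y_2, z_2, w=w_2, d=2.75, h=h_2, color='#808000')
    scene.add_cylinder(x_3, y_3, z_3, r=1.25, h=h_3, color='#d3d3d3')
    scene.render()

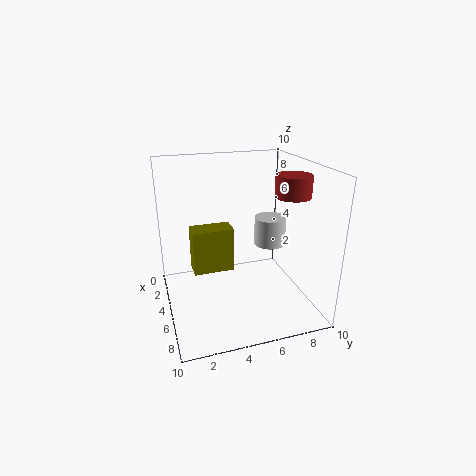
y_1 = 8.75, z_1 = 7.75, r_1 = 1.25, h_1 = 1.5, x_2 = 4.25, y_2 = 1.75, z_2 = 3, w_2 = 1.5, h_2 = 3, x_3 = 2.5, y_3 = 8.5, z_3 = 3, h_3 = 2.25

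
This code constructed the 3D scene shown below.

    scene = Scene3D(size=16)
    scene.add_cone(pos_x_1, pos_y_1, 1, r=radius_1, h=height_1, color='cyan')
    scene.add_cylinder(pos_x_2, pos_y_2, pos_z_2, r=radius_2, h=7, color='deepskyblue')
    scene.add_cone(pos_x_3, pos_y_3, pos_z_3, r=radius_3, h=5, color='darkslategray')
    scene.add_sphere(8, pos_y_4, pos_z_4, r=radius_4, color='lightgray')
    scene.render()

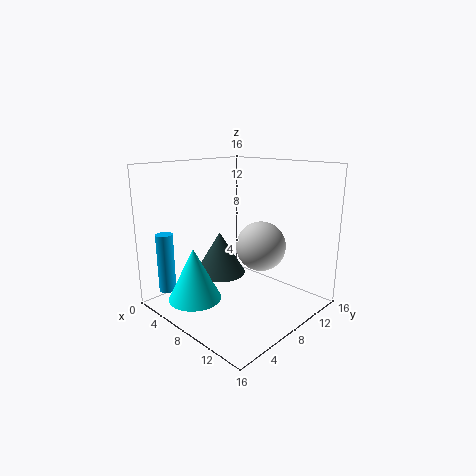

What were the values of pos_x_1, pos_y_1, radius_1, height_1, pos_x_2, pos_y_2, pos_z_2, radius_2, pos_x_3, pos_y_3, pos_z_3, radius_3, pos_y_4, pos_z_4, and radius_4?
pos_x_1 = 5; pos_y_1 = 4; radius_1 = 3; height_1 = 6; pos_x_2 = 1; pos_y_2 = 3; pos_z_2 = 1; radius_2 = 1; pos_x_3 = 5; pos_y_3 = 8; pos_z_3 = 3; radius_3 = 3; pos_y_4 = 12; pos_z_4 = 6; radius_4 = 3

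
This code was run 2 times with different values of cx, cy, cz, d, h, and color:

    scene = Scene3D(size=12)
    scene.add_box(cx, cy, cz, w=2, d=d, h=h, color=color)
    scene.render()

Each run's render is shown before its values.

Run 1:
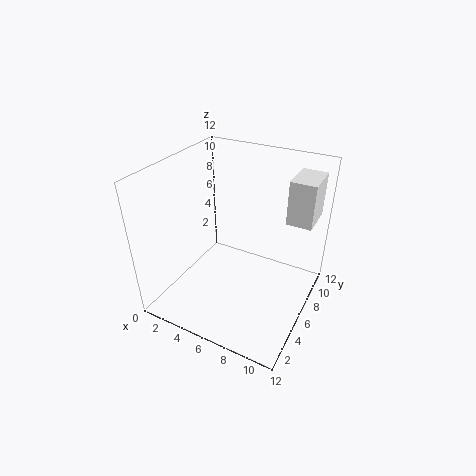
cx = 9.75
cy = 6.75
cz = 8
d = 3
h = 3.5
color = 'white'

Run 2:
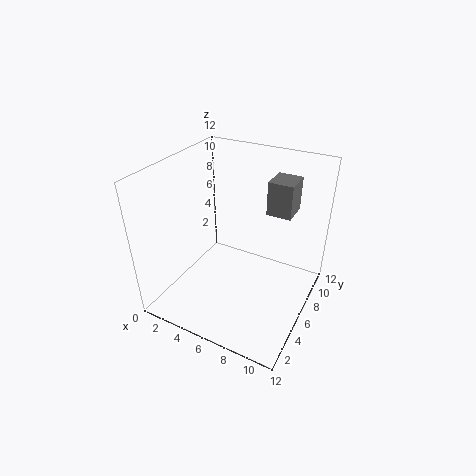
cx = 8
cy = 7
cz = 8.25
d = 2.25
h = 2.75
color = 'gray'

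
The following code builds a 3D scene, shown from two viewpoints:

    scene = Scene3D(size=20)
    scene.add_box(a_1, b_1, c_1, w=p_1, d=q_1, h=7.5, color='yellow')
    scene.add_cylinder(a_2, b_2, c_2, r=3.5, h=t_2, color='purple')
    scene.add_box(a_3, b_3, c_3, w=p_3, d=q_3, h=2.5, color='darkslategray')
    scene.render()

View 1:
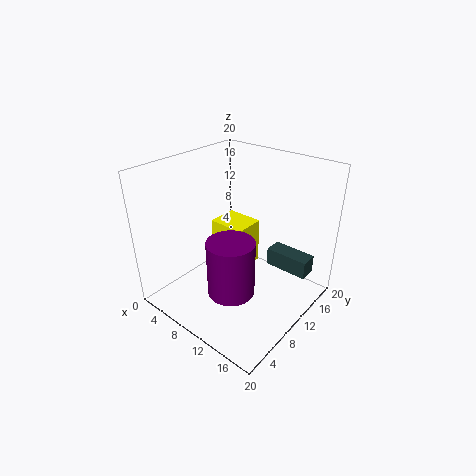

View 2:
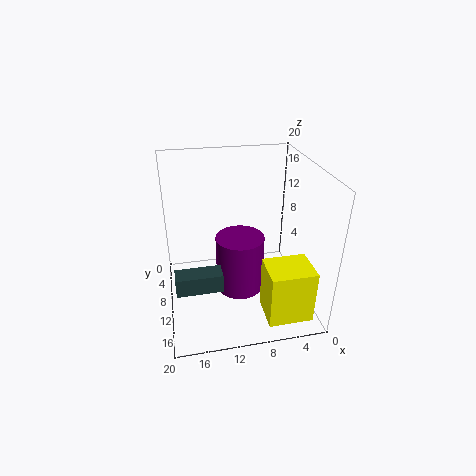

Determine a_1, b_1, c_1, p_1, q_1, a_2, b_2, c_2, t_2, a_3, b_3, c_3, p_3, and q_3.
a_1 = 1.5
b_1 = 13.5
c_1 = 1
p_1 = 6
q_1 = 5
a_2 = 9.5
b_2 = 9
c_2 = 1
t_2 = 8.5
a_3 = 13
b_3 = 13
c_3 = 5.5
p_3 = 6
q_3 = 2.5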